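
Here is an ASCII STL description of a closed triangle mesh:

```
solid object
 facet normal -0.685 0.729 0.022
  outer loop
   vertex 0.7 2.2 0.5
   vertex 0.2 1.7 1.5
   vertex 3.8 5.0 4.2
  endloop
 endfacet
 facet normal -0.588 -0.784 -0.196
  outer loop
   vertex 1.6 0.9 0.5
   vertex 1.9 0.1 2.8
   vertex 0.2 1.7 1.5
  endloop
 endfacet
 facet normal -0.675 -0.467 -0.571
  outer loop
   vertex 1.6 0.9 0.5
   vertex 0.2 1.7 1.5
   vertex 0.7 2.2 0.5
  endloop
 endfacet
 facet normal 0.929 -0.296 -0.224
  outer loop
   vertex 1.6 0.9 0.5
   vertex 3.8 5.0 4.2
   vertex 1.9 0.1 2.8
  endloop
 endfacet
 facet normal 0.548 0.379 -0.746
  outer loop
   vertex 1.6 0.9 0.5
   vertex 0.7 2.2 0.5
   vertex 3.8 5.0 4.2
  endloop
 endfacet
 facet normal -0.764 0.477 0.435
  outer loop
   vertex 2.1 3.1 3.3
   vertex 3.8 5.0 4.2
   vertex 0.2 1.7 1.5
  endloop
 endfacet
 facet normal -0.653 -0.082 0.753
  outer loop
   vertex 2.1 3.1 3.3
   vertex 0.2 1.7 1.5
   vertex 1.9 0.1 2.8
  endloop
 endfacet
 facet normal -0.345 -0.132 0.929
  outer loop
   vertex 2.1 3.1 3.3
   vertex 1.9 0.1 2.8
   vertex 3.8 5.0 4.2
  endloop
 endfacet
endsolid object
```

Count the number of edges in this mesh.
12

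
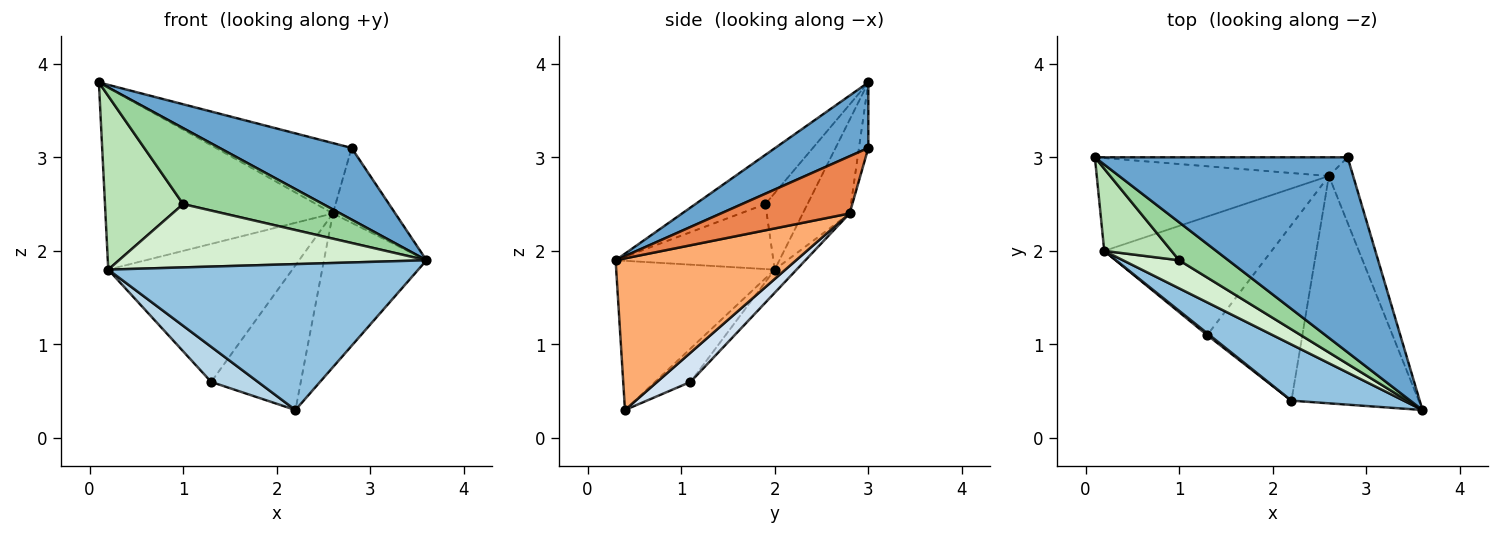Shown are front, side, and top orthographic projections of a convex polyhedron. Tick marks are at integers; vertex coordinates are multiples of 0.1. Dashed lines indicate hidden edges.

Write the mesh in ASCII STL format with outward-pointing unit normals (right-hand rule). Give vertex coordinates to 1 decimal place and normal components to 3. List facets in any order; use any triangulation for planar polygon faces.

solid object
 facet normal 0.236 -0.335 0.912
  outer loop
   vertex 2.8 3.0 3.1
   vertex 0.1 3.0 3.8
   vertex 3.6 0.3 1.9
  endloop
 endfacet
 facet normal -0.431 -0.842 0.324
  outer loop
   vertex 0.2 2.0 1.8
   vertex 2.2 0.4 0.3
   vertex 3.6 0.3 1.9
  endloop
 endfacet
 facet normal -0.605 -0.795 0.042
  outer loop
   vertex 0.2 2.0 1.8
   vertex 1.3 1.1 0.6
   vertex 2.2 0.4 0.3
  endloop
 endfacet
 facet normal 0.231 0.619 -0.751
  outer loop
   vertex 2.6 2.8 2.4
   vertex 2.2 0.4 0.3
   vertex 1.3 1.1 0.6
  endloop
 endfacet
 facet normal 0.841 0.408 -0.357
  outer loop
   vertex 2.6 2.8 2.4
   vertex 2.8 3.0 3.1
   vertex 3.6 0.3 1.9
  endloop
 endfacet
 facet normal 0.702 0.399 -0.590
  outer loop
   vertex 2.6 2.8 2.4
   vertex 3.6 0.3 1.9
   vertex 2.2 0.4 0.3
  endloop
 endfacet
 facet normal -0.090 0.756 -0.649
  outer loop
   vertex 2.6 2.8 2.4
   vertex 1.3 1.1 0.6
   vertex 0.2 2.0 1.8
  endloop
 endfacet
 facet normal -0.067 0.964 -0.257
  outer loop
   vertex 2.6 2.8 2.4
   vertex 0.1 3.0 3.8
   vertex 2.8 3.0 3.1
  endloop
 endfacet
 facet normal -0.180 0.876 -0.447
  outer loop
   vertex 2.6 2.8 2.4
   vertex 0.2 2.0 1.8
   vertex 0.1 3.0 3.8
  endloop
 endfacet
 facet normal -0.408 -0.816 0.408
  outer loop
   vertex 1.0 1.9 2.5
   vertex 3.6 0.3 1.9
   vertex 0.1 3.0 3.8
  endloop
 endfacet
 facet normal -0.438 -0.813 0.384
  outer loop
   vertex 1.0 1.9 2.5
   vertex 0.1 3.0 3.8
   vertex 0.2 2.0 1.8
  endloop
 endfacet
 facet normal -0.425 -0.828 0.367
  outer loop
   vertex 1.0 1.9 2.5
   vertex 0.2 2.0 1.8
   vertex 3.6 0.3 1.9
  endloop
 endfacet
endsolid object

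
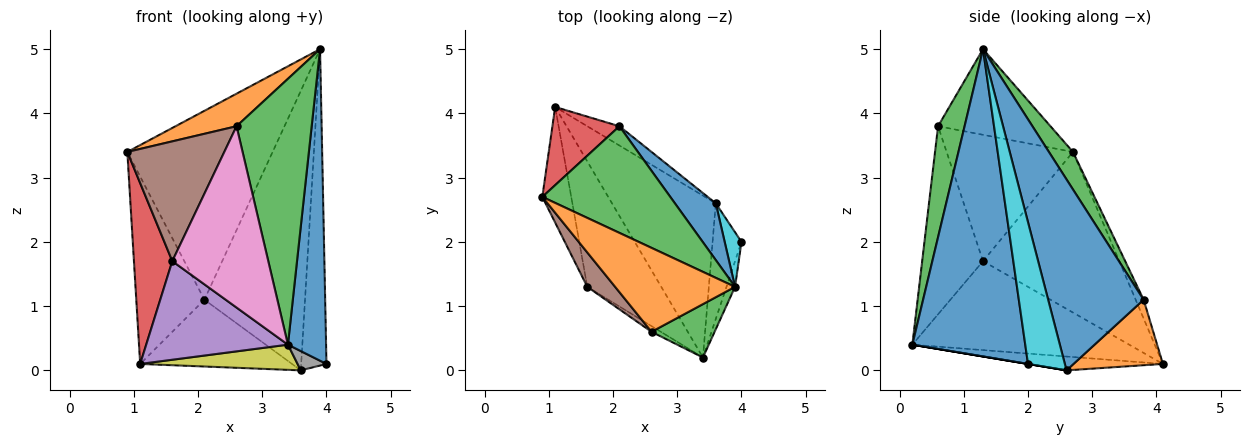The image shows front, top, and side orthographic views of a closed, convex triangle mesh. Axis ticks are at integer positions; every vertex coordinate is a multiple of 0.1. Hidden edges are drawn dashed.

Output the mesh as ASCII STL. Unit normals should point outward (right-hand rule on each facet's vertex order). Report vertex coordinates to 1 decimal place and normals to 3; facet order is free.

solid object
 facet normal 0.947 -0.320 -0.026
  outer loop
   vertex 3.9 1.3 5.0
   vertex 3.4 0.2 0.4
   vertex 4.0 2.0 0.1
  endloop
 endfacet
 facet normal -0.554 -0.301 0.776
  outer loop
   vertex 2.6 0.6 3.8
   vertex 3.9 1.3 5.0
   vertex 0.9 2.7 3.4
  endloop
 endfacet
 facet normal 0.327 -0.926 0.186
  outer loop
   vertex 2.6 0.6 3.8
   vertex 3.4 0.2 0.4
   vertex 3.9 1.3 5.0
  endloop
 endfacet
 facet normal -0.948 -0.267 -0.171
  outer loop
   vertex 1.6 1.3 1.7
   vertex 0.9 2.7 3.4
   vertex 1.1 4.1 0.1
  endloop
 endfacet
 facet normal -0.687 -0.449 -0.571
  outer loop
   vertex 1.6 1.3 1.7
   vertex 1.1 4.1 0.1
   vertex 3.4 0.2 0.4
  endloop
 endfacet
 facet normal -0.781 -0.600 0.172
  outer loop
   vertex 1.6 1.3 1.7
   vertex 2.6 0.6 3.8
   vertex 0.9 2.7 3.4
  endloop
 endfacet
 facet normal -0.535 -0.844 -0.027
  outer loop
   vertex 1.6 1.3 1.7
   vertex 3.4 0.2 0.4
   vertex 2.6 0.6 3.8
  endloop
 endfacet
 facet normal 0.000 -0.164 -0.986
  outer loop
   vertex 3.6 2.6 0.0
   vertex 4.0 2.0 0.1
   vertex 3.4 0.2 0.4
  endloop
 endfacet
 facet normal -0.131 -0.152 -0.980
  outer loop
   vertex 3.6 2.6 0.0
   vertex 3.4 0.2 0.4
   vertex 1.1 4.1 0.1
  endloop
 endfacet
 facet normal 0.821 0.563 0.097
  outer loop
   vertex 3.6 2.6 0.0
   vertex 3.9 1.3 5.0
   vertex 4.0 2.0 0.1
  endloop
 endfacet
 facet normal 0.681 0.718 0.146
  outer loop
   vertex 2.1 3.8 1.1
   vertex 3.9 1.3 5.0
   vertex 3.6 2.6 0.0
  endloop
 endfacet
 facet normal 0.492 0.836 -0.241
  outer loop
   vertex 2.1 3.8 1.1
   vertex 3.6 2.6 0.0
   vertex 1.1 4.1 0.1
  endloop
 endfacet
 facet normal 0.143 0.862 0.487
  outer loop
   vertex 2.1 3.8 1.1
   vertex 0.9 2.7 3.4
   vertex 3.9 1.3 5.0
  endloop
 endfacet
 facet normal -0.107 0.918 0.383
  outer loop
   vertex 2.1 3.8 1.1
   vertex 1.1 4.1 0.1
   vertex 0.9 2.7 3.4
  endloop
 endfacet
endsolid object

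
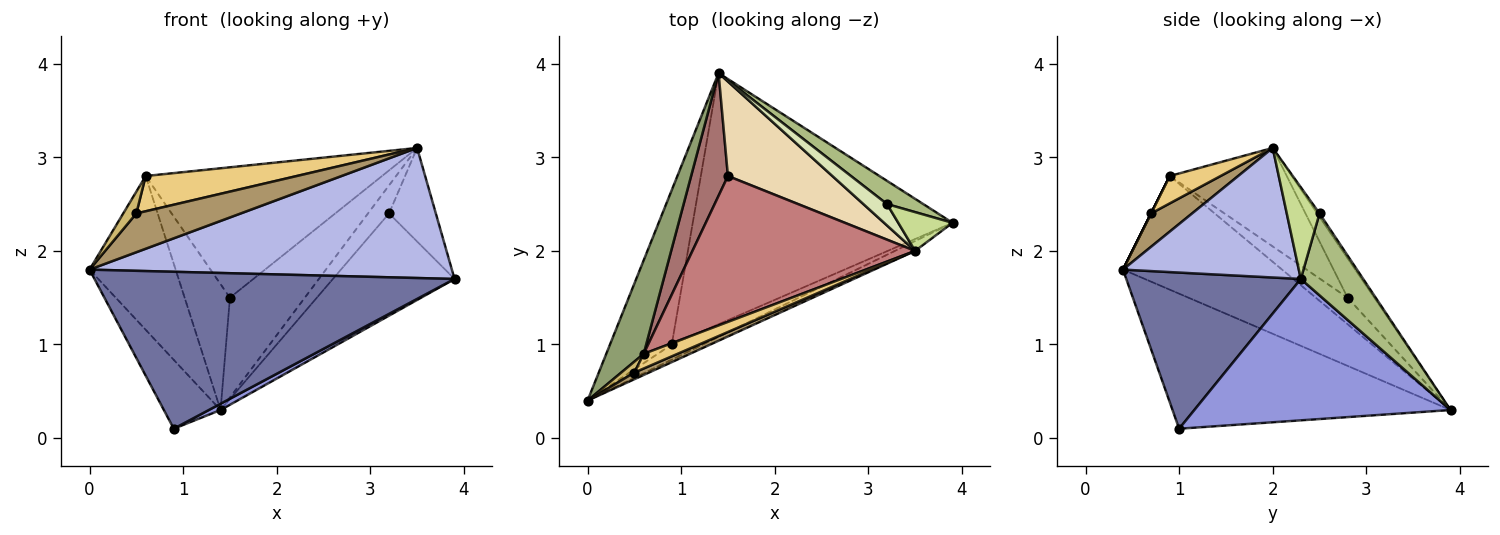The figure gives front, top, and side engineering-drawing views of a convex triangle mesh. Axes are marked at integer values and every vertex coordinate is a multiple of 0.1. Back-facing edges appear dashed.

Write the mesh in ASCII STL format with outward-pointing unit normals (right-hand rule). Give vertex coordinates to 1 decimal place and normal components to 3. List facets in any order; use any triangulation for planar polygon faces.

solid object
 facet normal 0.435 -0.897 -0.086
  outer loop
   vertex 0.9 1.0 0.1
   vertex 3.9 2.3 1.7
   vertex 0.0 0.4 1.8
  endloop
 endfacet
 facet normal -0.894 0.182 -0.409
  outer loop
   vertex 0.9 1.0 0.1
   vertex 0.0 0.4 1.8
   vertex 1.4 3.9 0.3
  endloop
 endfacet
 facet normal 0.478 -0.022 -0.878
  outer loop
   vertex 0.9 1.0 0.1
   vertex 1.4 3.9 0.3
   vertex 3.9 2.3 1.7
  endloop
 endfacet
 facet normal 0.436 -0.898 -0.068
  outer loop
   vertex 3.5 2.0 3.1
   vertex 0.0 0.4 1.8
   vertex 3.9 2.3 1.7
  endloop
 endfacet
 facet normal -0.845 0.457 0.278
  outer loop
   vertex 0.6 0.9 2.8
   vertex 1.4 3.9 0.3
   vertex 0.0 0.4 1.8
  endloop
 endfacet
 facet normal 0.447 0.872 0.198
  outer loop
   vertex 3.2 2.5 2.4
   vertex 3.9 2.3 1.7
   vertex 1.4 3.9 0.3
  endloop
 endfacet
 facet normal 0.543 0.776 0.321
  outer loop
   vertex 3.2 2.5 2.4
   vertex 3.5 2.0 3.1
   vertex 3.9 2.3 1.7
  endloop
 endfacet
 facet normal -0.088 0.792 0.604
  outer loop
   vertex 3.2 2.5 2.4
   vertex 1.4 3.9 0.3
   vertex 3.5 2.0 3.1
  endloop
 endfacet
 facet normal 0.361 -0.919 0.158
  outer loop
   vertex 0.5 0.7 2.4
   vertex 0.0 0.4 1.8
   vertex 3.5 2.0 3.1
  endloop
 endfacet
 facet normal 0.000 -0.894 0.447
  outer loop
   vertex 0.5 0.7 2.4
   vertex 0.6 0.9 2.8
   vertex 0.0 0.4 1.8
  endloop
 endfacet
 facet normal 0.297 -0.882 0.367
  outer loop
   vertex 0.5 0.7 2.4
   vertex 3.5 2.0 3.1
   vertex 0.6 0.9 2.8
  endloop
 endfacet
 facet normal -0.251 0.703 0.665
  outer loop
   vertex 1.5 2.8 1.5
   vertex 3.5 2.0 3.1
   vertex 1.4 3.9 0.3
  endloop
 endfacet
 facet normal -0.449 0.640 0.624
  outer loop
   vertex 1.5 2.8 1.5
   vertex 1.4 3.9 0.3
   vertex 0.6 0.9 2.8
  endloop
 endfacet
 facet normal -0.313 0.633 0.708
  outer loop
   vertex 1.5 2.8 1.5
   vertex 0.6 0.9 2.8
   vertex 3.5 2.0 3.1
  endloop
 endfacet
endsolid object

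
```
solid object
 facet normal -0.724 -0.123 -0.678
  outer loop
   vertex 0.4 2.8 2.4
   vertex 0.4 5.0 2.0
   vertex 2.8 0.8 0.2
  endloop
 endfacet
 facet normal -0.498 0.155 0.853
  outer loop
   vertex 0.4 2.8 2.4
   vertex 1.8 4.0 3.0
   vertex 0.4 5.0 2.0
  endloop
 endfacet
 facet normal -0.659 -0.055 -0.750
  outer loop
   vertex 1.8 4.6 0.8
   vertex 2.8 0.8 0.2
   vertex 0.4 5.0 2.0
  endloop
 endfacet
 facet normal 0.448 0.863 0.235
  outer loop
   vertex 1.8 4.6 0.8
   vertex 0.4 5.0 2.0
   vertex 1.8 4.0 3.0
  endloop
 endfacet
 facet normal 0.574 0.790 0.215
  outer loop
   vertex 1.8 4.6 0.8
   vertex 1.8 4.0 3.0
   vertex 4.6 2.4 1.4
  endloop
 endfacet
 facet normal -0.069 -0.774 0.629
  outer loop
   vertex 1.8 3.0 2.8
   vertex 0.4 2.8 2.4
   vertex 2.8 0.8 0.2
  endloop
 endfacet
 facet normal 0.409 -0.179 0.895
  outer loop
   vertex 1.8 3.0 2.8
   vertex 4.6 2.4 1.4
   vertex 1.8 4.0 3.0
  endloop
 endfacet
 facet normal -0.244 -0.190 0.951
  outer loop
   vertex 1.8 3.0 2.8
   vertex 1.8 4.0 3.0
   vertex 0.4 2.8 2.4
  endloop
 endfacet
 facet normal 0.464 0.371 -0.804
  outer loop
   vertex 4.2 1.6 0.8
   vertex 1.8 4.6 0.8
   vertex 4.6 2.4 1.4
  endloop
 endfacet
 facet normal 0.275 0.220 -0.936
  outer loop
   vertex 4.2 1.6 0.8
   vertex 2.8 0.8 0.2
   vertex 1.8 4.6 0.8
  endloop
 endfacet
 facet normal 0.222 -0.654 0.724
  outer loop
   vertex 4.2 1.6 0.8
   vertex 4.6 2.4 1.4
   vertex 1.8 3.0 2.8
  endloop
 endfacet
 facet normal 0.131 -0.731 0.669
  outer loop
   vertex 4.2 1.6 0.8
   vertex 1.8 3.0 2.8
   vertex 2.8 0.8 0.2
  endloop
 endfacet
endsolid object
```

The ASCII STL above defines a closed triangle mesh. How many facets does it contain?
12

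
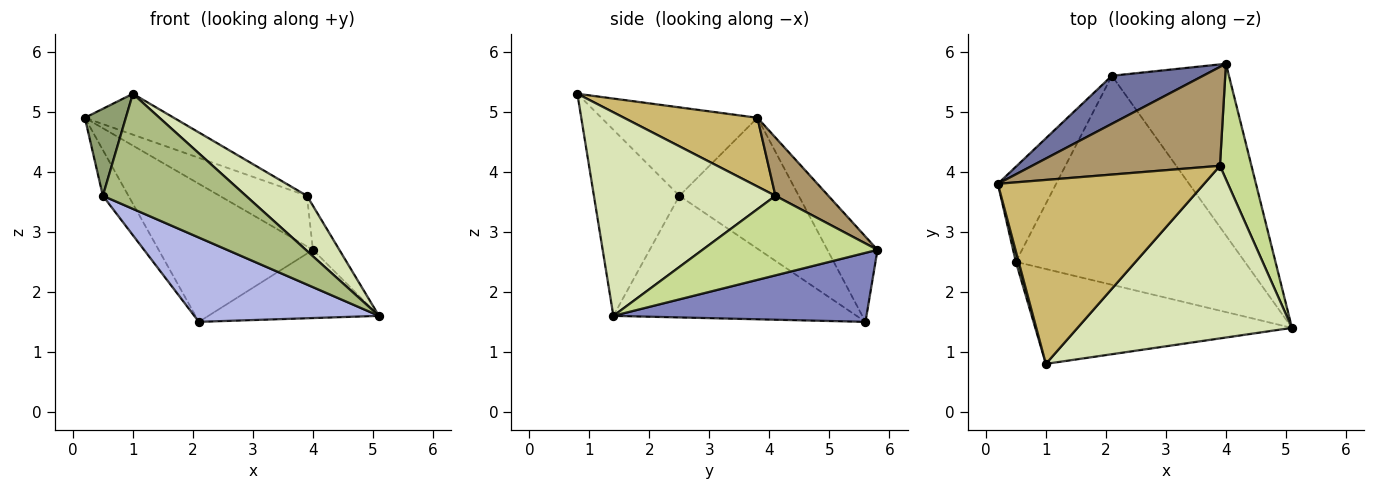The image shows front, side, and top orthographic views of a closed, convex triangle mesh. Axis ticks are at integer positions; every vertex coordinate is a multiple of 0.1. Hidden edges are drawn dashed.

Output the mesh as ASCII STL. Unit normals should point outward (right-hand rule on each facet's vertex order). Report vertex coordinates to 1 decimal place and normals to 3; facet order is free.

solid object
 facet normal -0.293 0.903 0.314
  outer loop
   vertex 2.1 5.6 1.5
   vertex 0.2 3.8 4.9
   vertex 4.0 5.8 2.7
  endloop
 endfacet
 facet normal 0.481 0.324 -0.815
  outer loop
   vertex 2.1 5.6 1.5
   vertex 4.0 5.8 2.7
   vertex 5.1 1.4 1.6
  endloop
 endfacet
 facet normal -0.896 0.192 -0.399
  outer loop
   vertex 0.5 2.5 3.6
   vertex 0.2 3.8 4.9
   vertex 2.1 5.6 1.5
  endloop
 endfacet
 facet normal -0.442 -0.335 -0.832
  outer loop
   vertex 0.5 2.5 3.6
   vertex 2.1 5.6 1.5
   vertex 5.1 1.4 1.6
  endloop
 endfacet
 facet normal -0.967 -0.254 0.031
  outer loop
   vertex 1.0 0.8 5.3
   vertex 0.2 3.8 4.9
   vertex 0.5 2.5 3.6
  endloop
 endfacet
 facet normal -0.419 -0.701 -0.578
  outer loop
   vertex 1.0 0.8 5.3
   vertex 0.5 2.5 3.6
   vertex 5.1 1.4 1.6
  endloop
 endfacet
 facet normal 0.921 0.139 0.365
  outer loop
   vertex 3.9 4.1 3.6
   vertex 5.1 1.4 1.6
   vertex 4.0 5.8 2.7
  endloop
 endfacet
 facet normal 0.671 -0.225 0.707
  outer loop
   vertex 3.9 4.1 3.6
   vertex 1.0 0.8 5.3
   vertex 5.1 1.4 1.6
  endloop
 endfacet
 facet normal 0.266 0.439 0.858
  outer loop
   vertex 3.9 4.1 3.6
   vertex 4.0 5.8 2.7
   vertex 0.2 3.8 4.9
  endloop
 endfacet
 facet normal 0.309 0.206 0.928
  outer loop
   vertex 3.9 4.1 3.6
   vertex 0.2 3.8 4.9
   vertex 1.0 0.8 5.3
  endloop
 endfacet
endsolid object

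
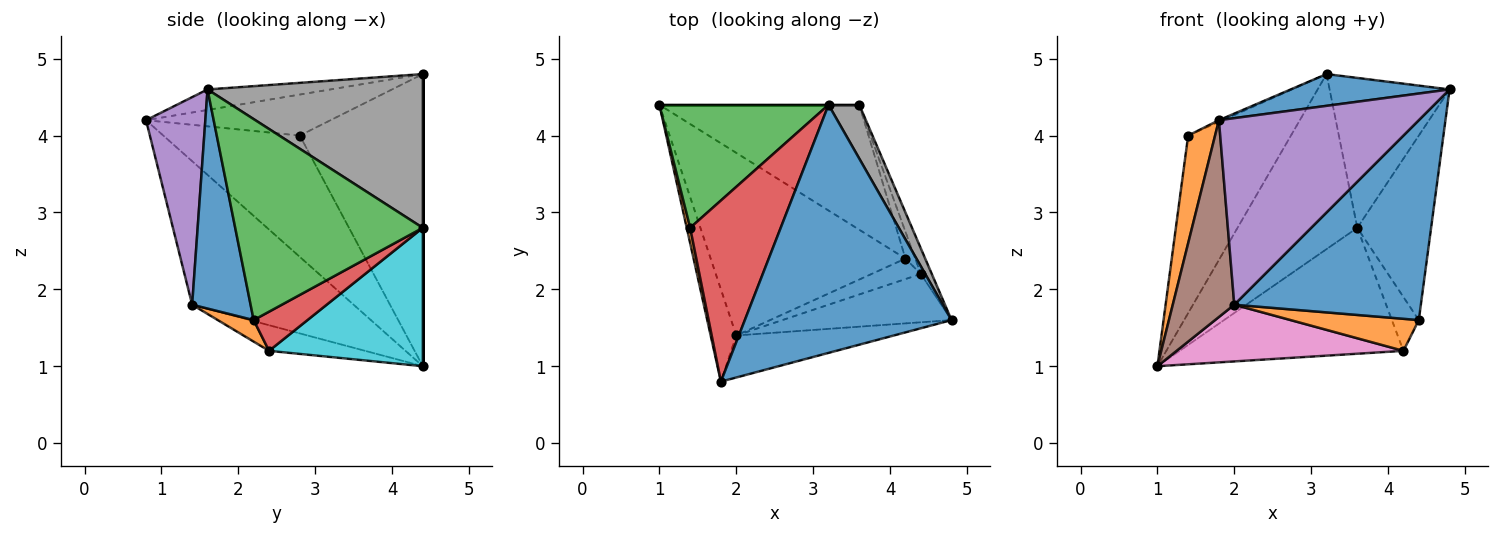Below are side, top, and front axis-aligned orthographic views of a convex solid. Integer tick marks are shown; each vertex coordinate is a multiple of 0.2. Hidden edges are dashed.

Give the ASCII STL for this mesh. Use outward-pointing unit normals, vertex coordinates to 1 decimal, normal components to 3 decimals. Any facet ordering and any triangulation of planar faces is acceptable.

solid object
 facet normal -0.098 -0.126 0.987
  outer loop
   vertex 3.2 4.4 4.8
   vertex 1.8 0.8 4.2
   vertex 4.8 1.6 4.6
  endloop
 endfacet
 facet normal -0.981 -0.193 0.028
  outer loop
   vertex 1.4 2.8 4.0
   vertex 1.0 4.4 1.0
   vertex 1.8 0.8 4.2
  endloop
 endfacet
 facet normal -0.701 0.586 0.406
  outer loop
   vertex 1.4 2.8 4.0
   vertex 3.2 4.4 4.8
   vertex 1.0 4.4 1.0
  endloop
 endfacet
 facet normal -0.412 0.009 0.911
  outer loop
   vertex 1.4 2.8 4.0
   vertex 1.8 0.8 4.2
   vertex 3.2 4.4 4.8
  endloop
 endfacet
 facet normal 0.278 -0.937 -0.211
  outer loop
   vertex 2.0 1.4 1.8
   vertex 4.8 1.6 4.6
   vertex 1.8 0.8 4.2
  endloop
 endfacet
 facet normal -0.922 -0.351 -0.165
  outer loop
   vertex 2.0 1.4 1.8
   vertex 1.8 0.8 4.2
   vertex 1.0 4.4 1.0
  endloop
 endfacet
 facet normal -0.125 -0.294 -0.948
  outer loop
   vertex 2.0 1.4 1.8
   vertex 1.0 4.4 1.0
   vertex 4.2 2.4 1.2
  endloop
 endfacet
 facet normal 0.861 0.479 0.172
  outer loop
   vertex 3.6 4.4 2.8
   vertex 3.2 4.4 4.8
   vertex 4.8 1.6 4.6
  endloop
 endfacet
 facet normal 0.000 1.000 0.000
  outer loop
   vertex 3.6 4.4 2.8
   vertex 1.0 4.4 1.0
   vertex 3.2 4.4 4.8
  endloop
 endfacet
 facet normal 0.438 0.638 -0.633
  outer loop
   vertex 3.6 4.4 2.8
   vertex 4.2 2.4 1.2
   vertex 1.0 4.4 1.0
  endloop
 endfacet
 facet normal 0.291 -0.930 -0.225
  outer loop
   vertex 4.4 2.2 1.6
   vertex 4.8 1.6 4.6
   vertex 2.0 1.4 1.8
  endloop
 endfacet
 facet normal 0.230 -0.820 -0.525
  outer loop
   vertex 4.4 2.2 1.6
   vertex 2.0 1.4 1.8
   vertex 4.2 2.4 1.2
  endloop
 endfacet
 facet normal 0.929 0.366 -0.051
  outer loop
   vertex 4.4 2.2 1.6
   vertex 3.6 4.4 2.8
   vertex 4.8 1.6 4.6
  endloop
 endfacet
 facet normal 0.873 0.436 -0.218
  outer loop
   vertex 4.4 2.2 1.6
   vertex 4.2 2.4 1.2
   vertex 3.6 4.4 2.8
  endloop
 endfacet
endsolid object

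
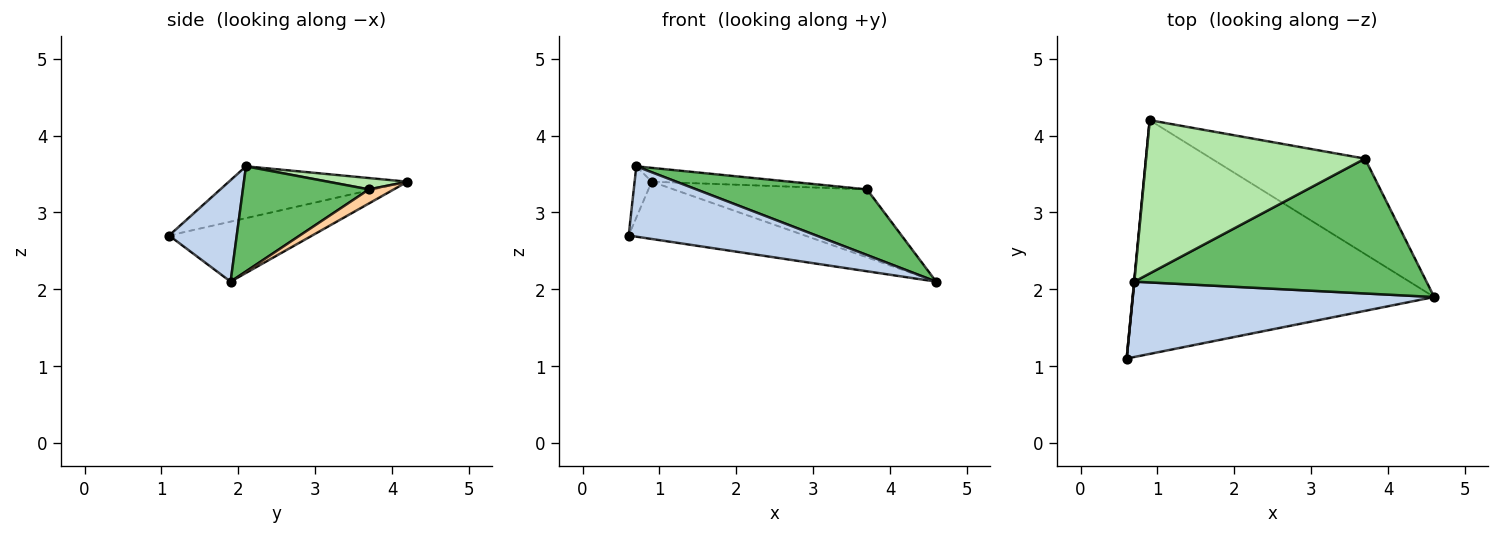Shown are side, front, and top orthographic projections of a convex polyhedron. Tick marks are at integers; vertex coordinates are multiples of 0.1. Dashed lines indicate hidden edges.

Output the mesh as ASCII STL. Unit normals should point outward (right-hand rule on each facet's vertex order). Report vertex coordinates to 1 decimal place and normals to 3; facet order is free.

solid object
 facet normal -0.190 0.234 -0.954
  outer loop
   vertex 0.9 4.2 3.4
   vertex 4.6 1.9 2.1
   vertex 0.6 1.1 2.7
  endloop
 endfacet
 facet normal 0.239 -0.663 0.710
  outer loop
   vertex 0.7 2.1 3.6
   vertex 0.6 1.1 2.7
   vertex 4.6 1.9 2.1
  endloop
 endfacet
 facet normal -0.995 0.095 0.005
  outer loop
   vertex 0.7 2.1 3.6
   vertex 0.9 4.2 3.4
   vertex 0.6 1.1 2.7
  endloop
 endfacet
 facet normal 0.074 0.579 -0.812
  outer loop
   vertex 3.7 3.7 3.3
   vertex 4.6 1.9 2.1
   vertex 0.9 4.2 3.4
  endloop
 endfacet
 facet normal 0.308 -0.416 0.855
  outer loop
   vertex 3.7 3.7 3.3
   vertex 0.7 2.1 3.6
   vertex 4.6 1.9 2.1
  endloop
 endfacet
 facet normal 0.052 0.090 0.995
  outer loop
   vertex 3.7 3.7 3.3
   vertex 0.9 4.2 3.4
   vertex 0.7 2.1 3.6
  endloop
 endfacet
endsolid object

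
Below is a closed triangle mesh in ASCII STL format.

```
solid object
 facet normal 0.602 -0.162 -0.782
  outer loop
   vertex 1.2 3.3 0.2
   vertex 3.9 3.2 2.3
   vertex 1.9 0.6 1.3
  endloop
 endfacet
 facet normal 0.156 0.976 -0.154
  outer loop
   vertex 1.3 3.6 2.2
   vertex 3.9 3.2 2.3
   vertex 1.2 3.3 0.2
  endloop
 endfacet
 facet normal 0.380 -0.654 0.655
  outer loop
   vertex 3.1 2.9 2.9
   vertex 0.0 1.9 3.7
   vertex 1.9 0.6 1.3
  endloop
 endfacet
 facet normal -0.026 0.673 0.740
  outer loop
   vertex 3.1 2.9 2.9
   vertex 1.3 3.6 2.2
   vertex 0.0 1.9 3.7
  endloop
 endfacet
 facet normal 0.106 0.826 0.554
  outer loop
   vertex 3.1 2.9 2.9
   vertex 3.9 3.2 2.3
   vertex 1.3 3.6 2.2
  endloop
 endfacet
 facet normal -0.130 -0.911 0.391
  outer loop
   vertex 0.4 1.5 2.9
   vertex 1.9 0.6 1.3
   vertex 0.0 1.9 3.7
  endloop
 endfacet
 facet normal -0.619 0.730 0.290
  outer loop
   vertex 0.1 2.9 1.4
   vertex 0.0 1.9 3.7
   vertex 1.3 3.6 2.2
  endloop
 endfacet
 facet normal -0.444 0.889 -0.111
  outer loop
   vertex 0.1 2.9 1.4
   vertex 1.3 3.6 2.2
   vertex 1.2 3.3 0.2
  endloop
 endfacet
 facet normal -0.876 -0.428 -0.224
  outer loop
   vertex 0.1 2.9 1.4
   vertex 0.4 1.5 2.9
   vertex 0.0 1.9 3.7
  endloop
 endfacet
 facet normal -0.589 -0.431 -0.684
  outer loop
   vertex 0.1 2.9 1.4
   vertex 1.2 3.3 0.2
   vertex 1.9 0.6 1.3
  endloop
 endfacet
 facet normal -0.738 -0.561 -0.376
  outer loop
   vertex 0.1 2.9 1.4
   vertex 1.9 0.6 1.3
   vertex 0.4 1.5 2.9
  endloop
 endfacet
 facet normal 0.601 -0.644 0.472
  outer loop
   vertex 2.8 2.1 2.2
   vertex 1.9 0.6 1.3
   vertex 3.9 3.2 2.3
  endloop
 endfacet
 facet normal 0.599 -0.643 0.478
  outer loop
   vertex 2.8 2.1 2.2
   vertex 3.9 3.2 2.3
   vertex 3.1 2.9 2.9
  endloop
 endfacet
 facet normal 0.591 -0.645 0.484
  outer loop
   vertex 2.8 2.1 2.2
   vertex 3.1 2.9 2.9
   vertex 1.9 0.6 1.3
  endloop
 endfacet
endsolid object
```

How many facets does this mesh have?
14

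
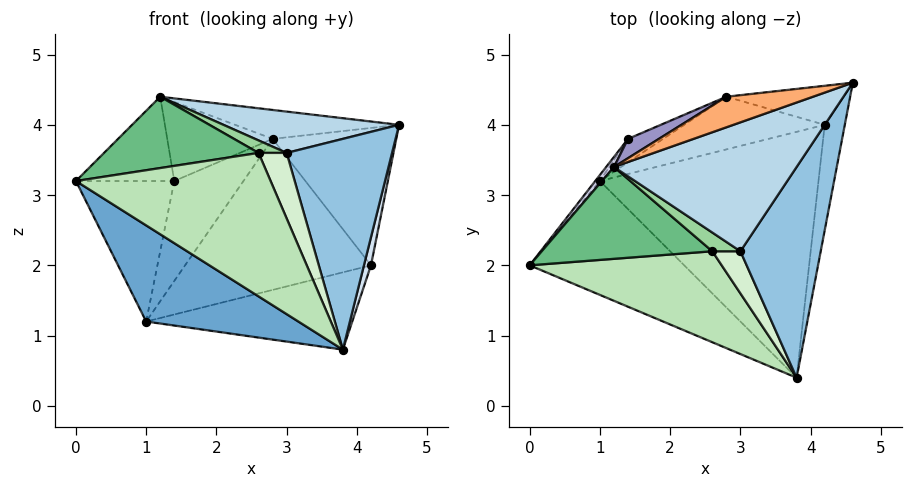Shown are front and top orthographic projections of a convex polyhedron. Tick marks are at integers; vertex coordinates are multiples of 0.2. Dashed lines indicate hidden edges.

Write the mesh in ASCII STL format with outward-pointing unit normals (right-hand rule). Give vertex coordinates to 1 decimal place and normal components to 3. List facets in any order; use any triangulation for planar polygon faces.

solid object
 facet normal -0.602 -0.515 -0.610
  outer loop
   vertex 1.0 3.2 1.2
   vertex 3.8 0.4 0.8
   vertex 0.0 2.0 3.2
  endloop
 endfacet
 facet normal 0.662 -0.530 0.530
  outer loop
   vertex 3.0 2.2 3.6
   vertex 3.8 0.4 0.8
   vertex 4.6 4.6 4.0
  endloop
 endfacet
 facet normal 0.215 -0.298 0.930
  outer loop
   vertex 3.0 2.2 3.6
   vertex 4.6 4.6 4.0
   vertex 1.2 3.4 4.4
  endloop
 endfacet
 facet normal 0.982 -0.048 -0.182
  outer loop
   vertex 4.2 4.0 2.0
   vertex 4.6 4.6 4.0
   vertex 3.8 0.4 0.8
  endloop
 endfacet
 facet normal 0.161 0.296 -0.941
  outer loop
   vertex 4.2 4.0 2.0
   vertex 3.8 0.4 0.8
   vertex 1.0 3.2 1.2
  endloop
 endfacet
 facet normal -0.155 0.679 0.718
  outer loop
   vertex 2.8 4.4 3.8
   vertex 1.2 3.4 4.4
   vertex 4.6 4.6 4.0
  endloop
 endfacet
 facet normal -0.076 0.959 -0.272
  outer loop
   vertex 2.8 4.4 3.8
   vertex 4.6 4.6 4.0
   vertex 4.2 4.0 2.0
  endloop
 endfacet
 facet normal -0.152 0.933 -0.326
  outer loop
   vertex 2.8 4.4 3.8
   vertex 4.2 4.0 2.0
   vertex 1.0 3.2 1.2
  endloop
 endfacet
 facet normal -0.074 -0.612 0.788
  outer loop
   vertex 2.6 2.2 3.6
   vertex 1.2 3.4 4.4
   vertex 0.0 2.0 3.2
  endloop
 endfacet
 facet normal 0.000 -0.555 0.832
  outer loop
   vertex 2.6 2.2 3.6
   vertex 3.0 2.2 3.6
   vertex 1.2 3.4 4.4
  endloop
 endfacet
 facet normal -0.017 -0.844 0.535
  outer loop
   vertex 2.6 2.2 3.6
   vertex 0.0 2.0 3.2
   vertex 3.8 0.4 0.8
  endloop
 endfacet
 facet normal 0.000 -0.841 0.541
  outer loop
   vertex 2.6 2.2 3.6
   vertex 3.8 0.4 0.8
   vertex 3.0 2.2 3.6
  endloop
 endfacet
 facet normal -0.460 0.863 0.211
  outer loop
   vertex 1.4 3.8 3.2
   vertex 1.2 3.4 4.4
   vertex 2.8 4.4 3.8
  endloop
 endfacet
 facet normal -0.304 0.927 -0.217
  outer loop
   vertex 1.4 3.8 3.2
   vertex 2.8 4.4 3.8
   vertex 1.0 3.2 1.2
  endloop
 endfacet
 facet normal -0.787 0.612 0.073
  outer loop
   vertex 1.4 3.8 3.2
   vertex 0.0 2.0 3.2
   vertex 1.2 3.4 4.4
  endloop
 endfacet
 facet normal -0.789 0.614 -0.026
  outer loop
   vertex 1.4 3.8 3.2
   vertex 1.0 3.2 1.2
   vertex 0.0 2.0 3.2
  endloop
 endfacet
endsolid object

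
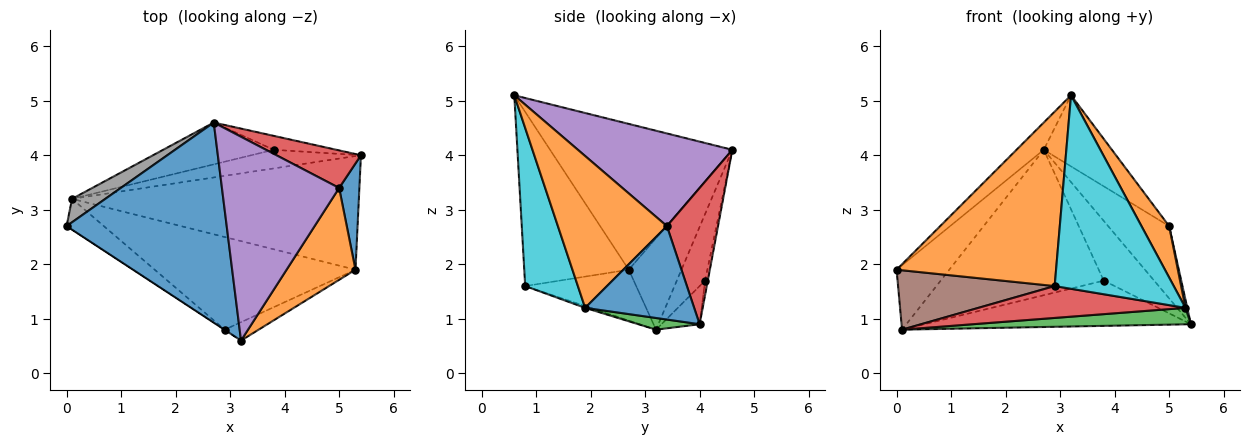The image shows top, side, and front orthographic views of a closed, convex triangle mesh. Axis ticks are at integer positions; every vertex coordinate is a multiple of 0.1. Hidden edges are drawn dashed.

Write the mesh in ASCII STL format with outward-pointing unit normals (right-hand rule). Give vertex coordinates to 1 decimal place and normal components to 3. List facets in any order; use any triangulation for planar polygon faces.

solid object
 facet normal -0.670 0.100 0.736
  outer loop
   vertex 2.7 4.6 4.1
   vertex 0.0 2.7 1.9
   vertex 3.2 0.6 5.1
  endloop
 endfacet
 facet normal -0.548 -0.836 -0.001
  outer loop
   vertex 2.9 0.8 1.6
   vertex 3.2 0.6 5.1
   vertex 0.0 2.7 1.9
  endloop
 endfacet
 facet normal -0.053 0.973 -0.227
  outer loop
   vertex 3.8 4.1 1.7
   vertex 2.7 4.6 4.1
   vertex 5.4 4.0 0.9
  endloop
 endfacet
 facet normal 0.597 0.712 0.370
  outer loop
   vertex 5.0 3.4 2.7
   vertex 5.4 4.0 0.9
   vertex 2.7 4.6 4.1
  endloop
 endfacet
 facet normal 0.598 0.264 0.757
  outer loop
   vertex 5.0 3.4 2.7
   vertex 2.7 4.6 4.1
   vertex 3.2 0.6 5.1
  endloop
 endfacet
 facet normal -0.533 -0.751 -0.390
  outer loop
   vertex 0.1 3.2 0.8
   vertex 2.9 0.8 1.6
   vertex 0.0 2.7 1.9
  endloop
 endfacet
 facet normal -0.131 0.917 -0.377
  outer loop
   vertex 0.1 3.2 0.8
   vertex 3.8 4.1 1.7
   vertex 5.4 4.0 0.9
  endloop
 endfacet
 facet normal -0.685 0.685 0.249
  outer loop
   vertex 0.1 3.2 0.8
   vertex 0.0 2.7 1.9
   vertex 2.7 4.6 4.1
  endloop
 endfacet
 facet normal -0.164 0.948 -0.273
  outer loop
   vertex 0.1 3.2 0.8
   vertex 2.7 4.6 4.1
   vertex 3.8 4.1 1.7
  endloop
 endfacet
 facet normal 0.403 -0.911 -0.087
  outer loop
   vertex 5.3 1.9 1.2
   vertex 3.2 0.6 5.1
   vertex 2.9 0.8 1.6
  endloop
 endfacet
 facet normal 0.977 -0.016 0.212
  outer loop
   vertex 5.3 1.9 1.2
   vertex 5.4 4.0 0.9
   vertex 5.0 3.4 2.7
  endloop
 endfacet
 facet normal 0.887 -0.225 0.403
  outer loop
   vertex 5.3 1.9 1.2
   vertex 5.0 3.4 2.7
   vertex 3.2 0.6 5.1
  endloop
 endfacet
 facet normal 0.040 -0.143 -0.989
  outer loop
   vertex 5.3 1.9 1.2
   vertex 0.1 3.2 0.8
   vertex 5.4 4.0 0.9
  endloop
 endfacet
 facet normal -0.009 -0.325 -0.946
  outer loop
   vertex 5.3 1.9 1.2
   vertex 2.9 0.8 1.6
   vertex 0.1 3.2 0.8
  endloop
 endfacet
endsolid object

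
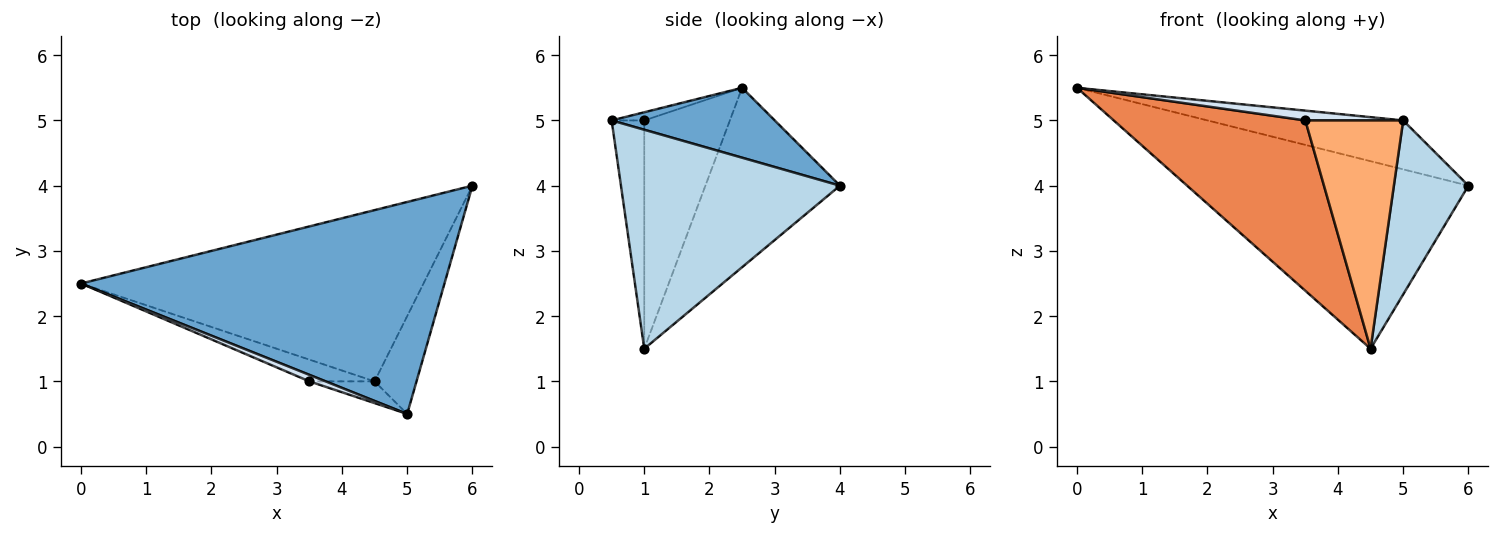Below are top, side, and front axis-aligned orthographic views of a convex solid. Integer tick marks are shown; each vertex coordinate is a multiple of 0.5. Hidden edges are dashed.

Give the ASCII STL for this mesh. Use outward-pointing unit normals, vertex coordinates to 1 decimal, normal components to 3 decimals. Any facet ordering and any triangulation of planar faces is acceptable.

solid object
 facet normal 0.184 0.221 0.958
  outer loop
   vertex 5.0 0.5 5.0
   vertex 6.0 4.0 4.0
   vertex 0.0 2.5 5.5
  endloop
 endfacet
 facet normal -0.333 0.696 -0.636
  outer loop
   vertex 4.5 1.0 1.5
   vertex 0.0 2.5 5.5
   vertex 6.0 4.0 4.0
  endloop
 endfacet
 facet normal 0.931 -0.317 -0.178
  outer loop
   vertex 4.5 1.0 1.5
   vertex 6.0 4.0 4.0
   vertex 5.0 0.5 5.0
  endloop
 endfacet
 facet normal -0.267 -0.802 0.535
  outer loop
   vertex 3.5 1.0 5.0
   vertex 5.0 0.5 5.0
   vertex 0.0 2.5 5.5
  endloop
 endfacet
 facet normal -0.405 -0.907 -0.116
  outer loop
   vertex 3.5 1.0 5.0
   vertex 0.0 2.5 5.5
   vertex 4.5 1.0 1.5
  endloop
 endfacet
 facet normal -0.315 -0.945 -0.090
  outer loop
   vertex 3.5 1.0 5.0
   vertex 4.5 1.0 1.5
   vertex 5.0 0.5 5.0
  endloop
 endfacet
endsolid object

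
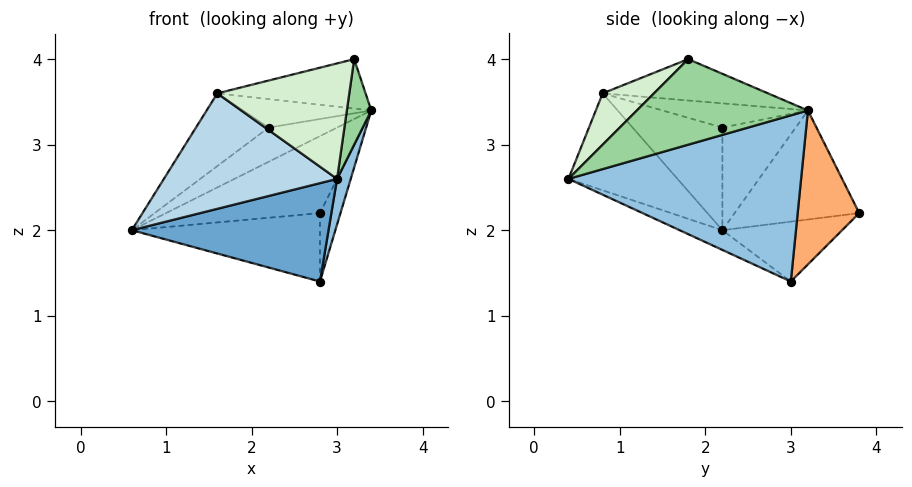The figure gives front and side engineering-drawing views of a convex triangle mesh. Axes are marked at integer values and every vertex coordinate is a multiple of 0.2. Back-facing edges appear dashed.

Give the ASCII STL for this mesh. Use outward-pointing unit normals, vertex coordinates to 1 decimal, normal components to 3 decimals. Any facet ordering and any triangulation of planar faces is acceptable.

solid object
 facet normal -0.092 -0.423 -0.901
  outer loop
   vertex 2.8 3.0 1.4
   vertex 3.0 0.4 2.6
   vertex 0.6 2.2 2.0
  endloop
 endfacet
 facet normal 0.958 -0.056 -0.282
  outer loop
   vertex 2.8 3.0 1.4
   vertex 3.4 3.2 3.4
   vertex 3.0 0.4 2.6
  endloop
 endfacet
 facet normal -0.493 -0.784 -0.377
  outer loop
   vertex 1.6 0.8 3.6
   vertex 0.6 2.2 2.0
   vertex 3.0 0.4 2.6
  endloop
 endfacet
 facet normal -0.515 0.636 0.575
  outer loop
   vertex 2.8 3.8 2.2
   vertex 0.6 2.2 2.0
   vertex 3.4 3.2 3.4
  endloop
 endfacet
 facet normal -0.410 0.645 -0.645
  outer loop
   vertex 2.8 3.8 2.2
   vertex 2.8 3.0 1.4
   vertex 0.6 2.2 2.0
  endloop
 endfacet
 facet normal 0.905 0.302 -0.302
  outer loop
   vertex 2.8 3.8 2.2
   vertex 3.4 3.2 3.4
   vertex 2.8 3.0 1.4
  endloop
 endfacet
 facet normal -0.524 0.489 0.698
  outer loop
   vertex 2.2 2.2 3.2
   vertex 3.4 3.2 3.4
   vertex 0.6 2.2 2.0
  endloop
 endfacet
 facet normal -0.540 0.437 0.720
  outer loop
   vertex 2.2 2.2 3.2
   vertex 0.6 2.2 2.0
   vertex 1.6 0.8 3.6
  endloop
 endfacet
 facet normal -0.482 0.425 0.766
  outer loop
   vertex 2.2 2.2 3.2
   vertex 1.6 0.8 3.6
   vertex 3.4 3.2 3.4
  endloop
 endfacet
 facet normal 0.990 -0.141 0.000
  outer loop
   vertex 3.2 1.8 4.0
   vertex 3.0 0.4 2.6
   vertex 3.4 3.2 3.4
  endloop
 endfacet
 facet normal -0.452 0.405 0.795
  outer loop
   vertex 3.2 1.8 4.0
   vertex 3.4 3.2 3.4
   vertex 1.6 0.8 3.6
  endloop
 endfacet
 facet normal 0.272 -0.700 0.661
  outer loop
   vertex 3.2 1.8 4.0
   vertex 1.6 0.8 3.6
   vertex 3.0 0.4 2.6
  endloop
 endfacet
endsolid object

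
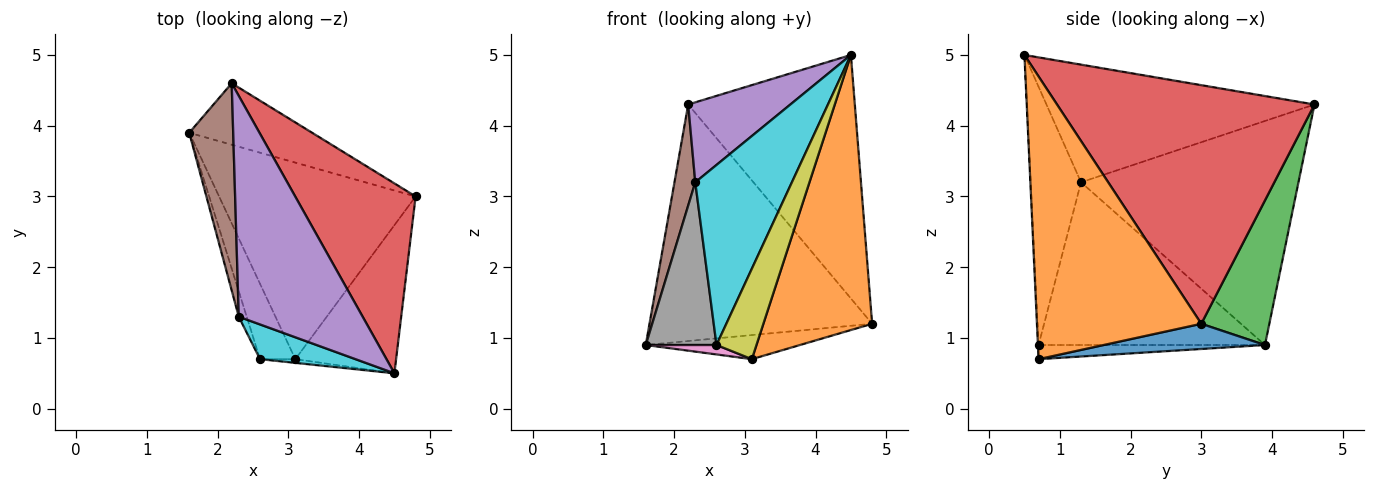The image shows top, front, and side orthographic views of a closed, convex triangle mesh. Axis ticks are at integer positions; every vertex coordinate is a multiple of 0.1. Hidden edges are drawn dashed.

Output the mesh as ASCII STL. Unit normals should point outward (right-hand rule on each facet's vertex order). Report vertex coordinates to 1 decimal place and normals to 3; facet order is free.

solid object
 facet normal 0.126 0.121 -0.985
  outer loop
   vertex 3.1 0.7 0.7
   vertex 1.6 3.9 0.9
   vertex 4.8 3.0 1.2
  endloop
 endfacet
 facet normal 0.799 -0.529 -0.285
  outer loop
   vertex 4.5 0.5 5.0
   vertex 3.1 0.7 0.7
   vertex 4.8 3.0 1.2
  endloop
 endfacet
 facet normal 0.284 0.928 -0.241
  outer loop
   vertex 2.2 4.6 4.3
   vertex 4.8 3.0 1.2
   vertex 1.6 3.9 0.9
  endloop
 endfacet
 facet normal 0.773 0.500 0.390
  outer loop
   vertex 2.2 4.6 4.3
   vertex 4.5 0.5 5.0
   vertex 4.8 3.0 1.2
  endloop
 endfacet
 facet normal -0.666 -0.254 0.701
  outer loop
   vertex 2.3 1.3 3.2
   vertex 4.5 0.5 5.0
   vertex 2.2 4.6 4.3
  endloop
 endfacet
 facet normal -0.977 -0.093 0.192
  outer loop
   vertex 2.3 1.3 3.2
   vertex 2.2 4.6 4.3
   vertex 1.6 3.9 0.9
  endloop
 endfacet
 facet normal -0.369 -0.115 -0.922
  outer loop
   vertex 2.6 0.7 0.9
   vertex 1.6 3.9 0.9
   vertex 3.1 0.7 0.7
  endloop
 endfacet
 facet normal -0.953 -0.298 -0.047
  outer loop
   vertex 2.6 0.7 0.9
   vertex 2.3 1.3 3.2
   vertex 1.6 3.9 0.9
  endloop
 endfacet
 facet normal -0.016 -0.999 -0.041
  outer loop
   vertex 2.6 0.7 0.9
   vertex 3.1 0.7 0.7
   vertex 4.5 0.5 5.0
  endloop
 endfacet
 facet normal -0.456 -0.874 0.169
  outer loop
   vertex 2.6 0.7 0.9
   vertex 4.5 0.5 5.0
   vertex 2.3 1.3 3.2
  endloop
 endfacet
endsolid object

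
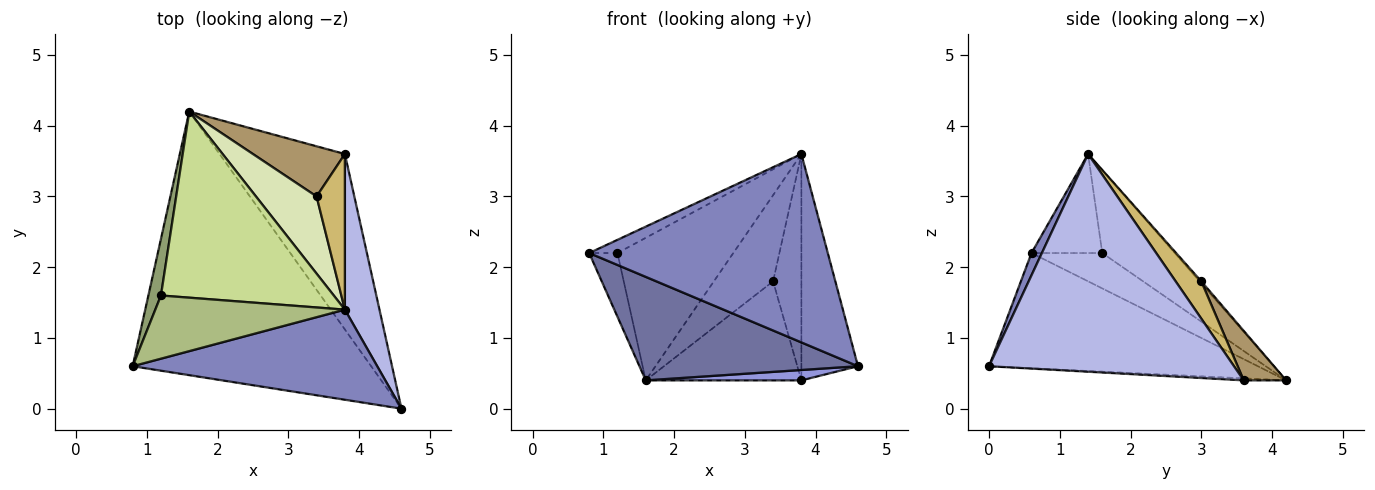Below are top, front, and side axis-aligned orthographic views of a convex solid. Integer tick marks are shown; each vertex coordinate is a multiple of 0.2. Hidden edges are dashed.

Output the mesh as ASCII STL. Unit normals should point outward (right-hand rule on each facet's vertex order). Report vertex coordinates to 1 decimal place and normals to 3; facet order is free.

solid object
 facet normal -0.410 -0.333 -0.849
  outer loop
   vertex 1.6 4.2 0.4
   vertex 4.6 0.0 0.6
   vertex 0.8 0.6 2.2
  endloop
 endfacet
 facet normal 0.039 -0.901 0.431
  outer loop
   vertex 3.8 1.4 3.6
   vertex 0.8 0.6 2.2
   vertex 4.6 0.0 0.6
  endloop
 endfacet
 facet normal -0.016 -0.059 -0.998
  outer loop
   vertex 3.8 3.6 0.4
   vertex 4.6 0.0 0.6
   vertex 1.6 4.2 0.4
  endloop
 endfacet
 facet normal 0.963 0.222 0.153
  outer loop
   vertex 3.8 3.6 0.4
   vertex 3.8 1.4 3.6
   vertex 4.6 0.0 0.6
  endloop
 endfacet
 facet normal -0.882 0.353 0.313
  outer loop
   vertex 1.2 1.6 2.2
   vertex 1.6 4.2 0.4
   vertex 0.8 0.6 2.2
  endloop
 endfacet
 facet normal -0.455 0.182 0.872
  outer loop
   vertex 1.2 1.6 2.2
   vertex 0.8 0.6 2.2
   vertex 3.8 1.4 3.6
  endloop
 endfacet
 facet normal -0.356 0.568 0.742
  outer loop
   vertex 1.2 1.6 2.2
   vertex 3.8 1.4 3.6
   vertex 1.6 4.2 0.4
  endloop
 endfacet
 facet normal -0.022 0.745 0.667
  outer loop
   vertex 3.4 3.0 1.8
   vertex 1.6 4.2 0.4
   vertex 3.8 1.4 3.6
  endloop
 endfacet
 facet normal 0.236 0.867 0.439
  outer loop
   vertex 3.4 3.0 1.8
   vertex 3.8 3.6 0.4
   vertex 1.6 4.2 0.4
  endloop
 endfacet
 facet normal 0.598 0.660 0.454
  outer loop
   vertex 3.4 3.0 1.8
   vertex 3.8 1.4 3.6
   vertex 3.8 3.6 0.4
  endloop
 endfacet
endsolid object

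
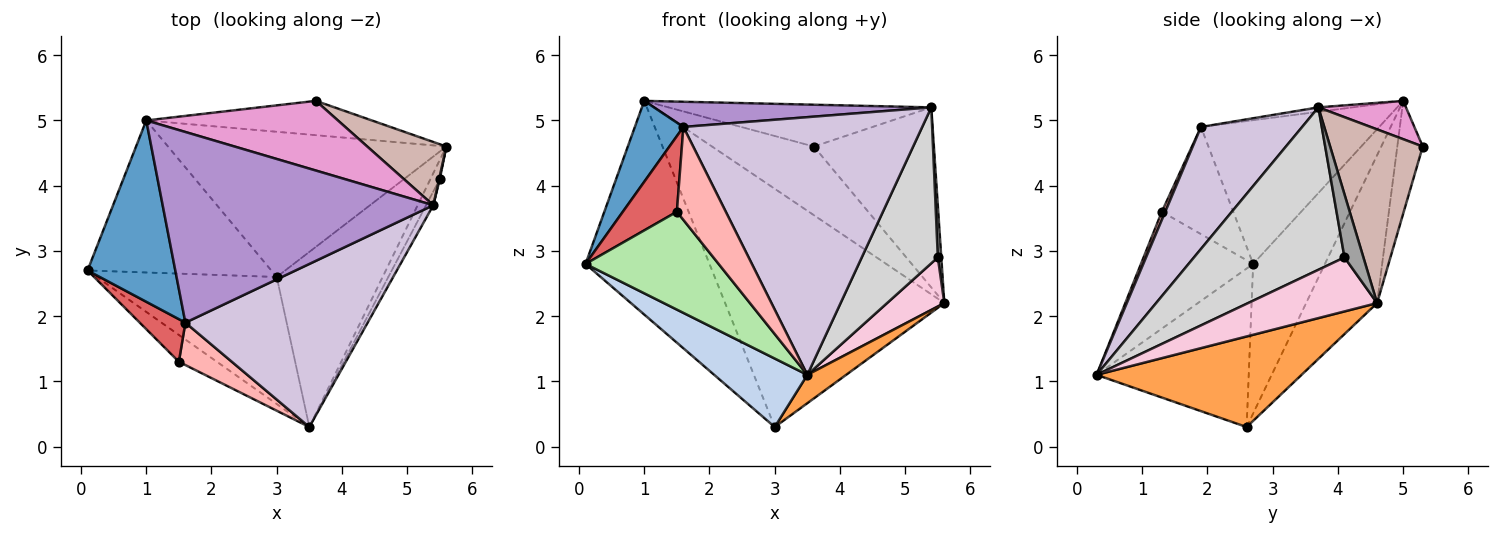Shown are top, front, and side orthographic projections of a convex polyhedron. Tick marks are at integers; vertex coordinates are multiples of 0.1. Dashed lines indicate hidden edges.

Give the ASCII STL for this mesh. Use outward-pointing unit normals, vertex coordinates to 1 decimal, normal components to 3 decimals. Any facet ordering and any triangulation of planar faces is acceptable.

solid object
 facet normal -0.831 -0.226 0.508
  outer loop
   vertex 1.6 1.9 4.9
   vertex 1.0 5.0 5.3
   vertex 0.1 2.7 2.8
  endloop
 endfacet
 facet normal -0.613 -0.375 -0.696
  outer loop
   vertex 3.0 2.6 0.3
   vertex 3.5 0.3 1.1
   vertex 0.1 2.7 2.8
  endloop
 endfacet
 facet normal 0.645 -0.122 -0.754
  outer loop
   vertex 3.0 2.6 0.3
   vertex 5.6 4.6 2.2
   vertex 3.5 0.3 1.1
  endloop
 endfacet
 facet normal -0.427 0.737 -0.524
  outer loop
   vertex 3.0 2.6 0.3
   vertex 0.1 2.7 2.8
   vertex 1.0 5.0 5.3
  endloop
 endfacet
 facet normal -0.266 0.823 -0.502
  outer loop
   vertex 3.0 2.6 0.3
   vertex 1.0 5.0 5.3
   vertex 5.6 4.6 2.2
  endloop
 endfacet
 facet normal -0.631 -0.748 -0.205
  outer loop
   vertex 1.5 1.3 3.6
   vertex 0.1 2.7 2.8
   vertex 3.5 0.3 1.1
  endloop
 endfacet
 facet normal -0.755 -0.571 0.322
  outer loop
   vertex 1.5 1.3 3.6
   vertex 1.6 1.9 4.9
   vertex 0.1 2.7 2.8
  endloop
 endfacet
 facet normal 0.064 -0.908 0.414
  outer loop
   vertex 1.5 1.3 3.6
   vertex 3.5 0.3 1.1
   vertex 1.6 1.9 4.9
  endloop
 endfacet
 facet normal -0.016 -0.131 0.991
  outer loop
   vertex 5.4 3.7 5.2
   vertex 1.0 5.0 5.3
   vertex 1.6 1.9 4.9
  endloop
 endfacet
 facet normal 0.337 -0.796 0.503
  outer loop
   vertex 5.4 3.7 5.2
   vertex 1.6 1.9 4.9
   vertex 3.5 0.3 1.1
  endloop
 endfacet
 facet normal -0.218 0.873 -0.436
  outer loop
   vertex 3.6 5.3 4.6
   vertex 5.6 4.6 2.2
   vertex 1.0 5.0 5.3
  endloop
 endfacet
 facet normal 0.589 0.763 0.268
  outer loop
   vertex 3.6 5.3 4.6
   vertex 5.4 3.7 5.2
   vertex 5.6 4.6 2.2
  endloop
 endfacet
 facet normal 0.169 0.507 0.845
  outer loop
   vertex 3.6 5.3 4.6
   vertex 1.0 5.0 5.3
   vertex 5.4 3.7 5.2
  endloop
 endfacet
 facet normal 0.903 -0.401 -0.157
  outer loop
   vertex 5.5 4.1 2.9
   vertex 3.5 0.3 1.1
   vertex 5.6 4.6 2.2
  endloop
 endfacet
 facet normal 0.983 -0.181 0.011
  outer loop
   vertex 5.5 4.1 2.9
   vertex 5.6 4.6 2.2
   vertex 5.4 3.7 5.2
  endloop
 endfacet
 facet normal 0.892 -0.451 -0.040
  outer loop
   vertex 5.5 4.1 2.9
   vertex 5.4 3.7 5.2
   vertex 3.5 0.3 1.1
  endloop
 endfacet
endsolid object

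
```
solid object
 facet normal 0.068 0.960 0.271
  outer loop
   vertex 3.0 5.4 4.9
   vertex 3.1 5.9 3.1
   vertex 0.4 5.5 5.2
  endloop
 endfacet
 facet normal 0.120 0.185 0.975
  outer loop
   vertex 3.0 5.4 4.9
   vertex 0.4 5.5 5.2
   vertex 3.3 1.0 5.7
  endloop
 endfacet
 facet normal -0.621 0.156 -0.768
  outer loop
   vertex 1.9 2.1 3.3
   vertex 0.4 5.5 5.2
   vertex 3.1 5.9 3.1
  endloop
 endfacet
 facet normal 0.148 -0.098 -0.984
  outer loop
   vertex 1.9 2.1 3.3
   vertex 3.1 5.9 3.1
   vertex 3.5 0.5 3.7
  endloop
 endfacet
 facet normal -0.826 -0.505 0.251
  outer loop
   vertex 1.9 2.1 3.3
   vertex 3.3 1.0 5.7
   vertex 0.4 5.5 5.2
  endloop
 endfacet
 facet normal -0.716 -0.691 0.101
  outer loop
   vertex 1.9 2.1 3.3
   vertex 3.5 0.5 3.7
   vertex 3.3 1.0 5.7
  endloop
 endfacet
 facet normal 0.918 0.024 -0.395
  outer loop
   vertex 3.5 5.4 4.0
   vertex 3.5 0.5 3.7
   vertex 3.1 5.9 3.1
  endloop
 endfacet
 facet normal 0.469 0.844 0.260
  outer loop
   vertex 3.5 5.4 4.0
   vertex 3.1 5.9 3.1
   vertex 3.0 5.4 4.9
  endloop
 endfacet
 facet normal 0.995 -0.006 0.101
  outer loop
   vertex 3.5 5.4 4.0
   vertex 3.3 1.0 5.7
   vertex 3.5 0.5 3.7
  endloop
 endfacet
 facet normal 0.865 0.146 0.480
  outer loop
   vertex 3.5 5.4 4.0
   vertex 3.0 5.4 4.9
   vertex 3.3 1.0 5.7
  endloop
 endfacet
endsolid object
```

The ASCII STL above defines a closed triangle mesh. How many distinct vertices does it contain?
7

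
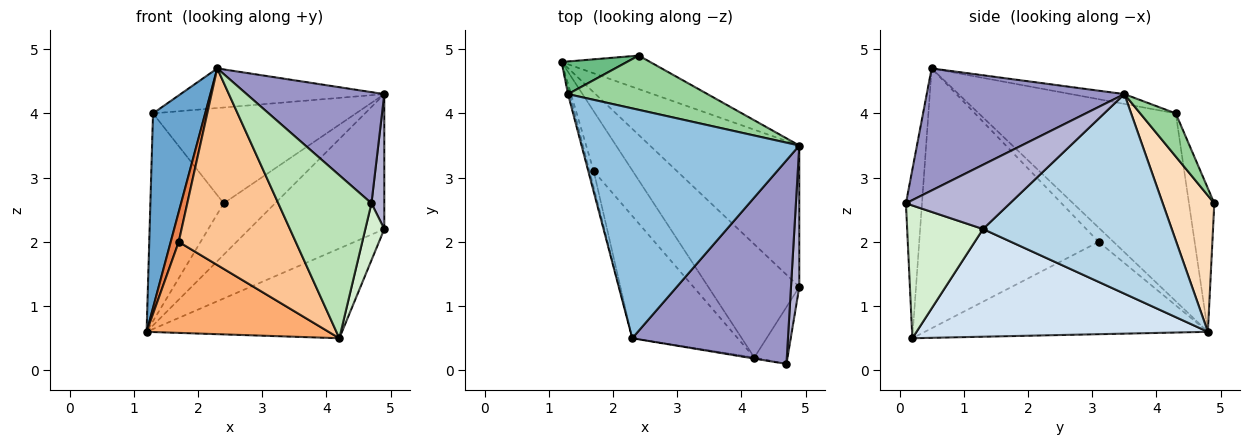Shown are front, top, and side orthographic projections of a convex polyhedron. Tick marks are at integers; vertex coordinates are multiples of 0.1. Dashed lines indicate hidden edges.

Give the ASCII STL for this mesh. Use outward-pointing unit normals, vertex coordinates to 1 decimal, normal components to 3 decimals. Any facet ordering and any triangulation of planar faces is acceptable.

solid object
 facet normal -0.967 -0.256 -0.009
  outer loop
   vertex 1.3 4.3 4.0
   vertex 1.2 4.8 0.6
   vertex 2.3 0.5 4.7
  endloop
 endfacet
 facet normal -0.044 0.170 0.985
  outer loop
   vertex 1.3 4.3 4.0
   vertex 2.3 0.5 4.7
   vertex 4.9 3.5 4.3
  endloop
 endfacet
 facet normal 0.695 0.497 -0.520
  outer loop
   vertex 4.9 1.3 2.2
   vertex 1.2 4.8 0.6
   vertex 4.9 3.5 4.3
  endloop
 endfacet
 facet normal 0.680 0.456 -0.575
  outer loop
   vertex 4.9 1.3 2.2
   vertex 4.2 0.2 0.5
   vertex 1.2 4.8 0.6
  endloop
 endfacet
 facet normal -0.853 -0.458 -0.251
  outer loop
   vertex 1.7 3.1 2.0
   vertex 2.3 0.5 4.7
   vertex 1.2 4.8 0.6
  endloop
 endfacet
 facet normal -0.792 -0.509 -0.336
  outer loop
   vertex 1.7 3.1 2.0
   vertex 1.2 4.8 0.6
   vertex 4.2 0.2 0.5
  endloop
 endfacet
 facet normal -0.793 -0.517 -0.322
  outer loop
   vertex 1.7 3.1 2.0
   vertex 4.2 0.2 0.5
   vertex 2.3 0.5 4.7
  endloop
 endfacet
 facet normal 0.643 0.641 -0.418
  outer loop
   vertex 2.4 4.9 2.6
   vertex 4.9 3.5 4.3
   vertex 1.2 4.8 0.6
  endloop
 endfacet
 facet normal -0.323 0.935 0.147
  outer loop
   vertex 2.4 4.9 2.6
   vertex 1.2 4.8 0.6
   vertex 1.3 4.3 4.0
  endloop
 endfacet
 facet normal 0.151 0.860 0.487
  outer loop
   vertex 2.4 4.9 2.6
   vertex 1.3 4.3 4.0
   vertex 4.9 3.5 4.3
  endloop
 endfacet
 facet normal -0.170 -0.985 -0.006
  outer loop
   vertex 4.7 0.1 2.6
   vertex 2.3 0.5 4.7
   vertex 4.2 0.2 0.5
  endloop
 endfacet
 facet normal 0.943 -0.236 -0.236
  outer loop
   vertex 4.7 0.1 2.6
   vertex 4.2 0.2 0.5
   vertex 4.9 1.3 2.2
  endloop
 endfacet
 facet normal 0.567 -0.395 0.723
  outer loop
   vertex 4.7 0.1 2.6
   vertex 4.9 3.5 4.3
   vertex 2.3 0.5 4.7
  endloop
 endfacet
 facet normal 0.984 -0.122 0.127
  outer loop
   vertex 4.7 0.1 2.6
   vertex 4.9 1.3 2.2
   vertex 4.9 3.5 4.3
  endloop
 endfacet
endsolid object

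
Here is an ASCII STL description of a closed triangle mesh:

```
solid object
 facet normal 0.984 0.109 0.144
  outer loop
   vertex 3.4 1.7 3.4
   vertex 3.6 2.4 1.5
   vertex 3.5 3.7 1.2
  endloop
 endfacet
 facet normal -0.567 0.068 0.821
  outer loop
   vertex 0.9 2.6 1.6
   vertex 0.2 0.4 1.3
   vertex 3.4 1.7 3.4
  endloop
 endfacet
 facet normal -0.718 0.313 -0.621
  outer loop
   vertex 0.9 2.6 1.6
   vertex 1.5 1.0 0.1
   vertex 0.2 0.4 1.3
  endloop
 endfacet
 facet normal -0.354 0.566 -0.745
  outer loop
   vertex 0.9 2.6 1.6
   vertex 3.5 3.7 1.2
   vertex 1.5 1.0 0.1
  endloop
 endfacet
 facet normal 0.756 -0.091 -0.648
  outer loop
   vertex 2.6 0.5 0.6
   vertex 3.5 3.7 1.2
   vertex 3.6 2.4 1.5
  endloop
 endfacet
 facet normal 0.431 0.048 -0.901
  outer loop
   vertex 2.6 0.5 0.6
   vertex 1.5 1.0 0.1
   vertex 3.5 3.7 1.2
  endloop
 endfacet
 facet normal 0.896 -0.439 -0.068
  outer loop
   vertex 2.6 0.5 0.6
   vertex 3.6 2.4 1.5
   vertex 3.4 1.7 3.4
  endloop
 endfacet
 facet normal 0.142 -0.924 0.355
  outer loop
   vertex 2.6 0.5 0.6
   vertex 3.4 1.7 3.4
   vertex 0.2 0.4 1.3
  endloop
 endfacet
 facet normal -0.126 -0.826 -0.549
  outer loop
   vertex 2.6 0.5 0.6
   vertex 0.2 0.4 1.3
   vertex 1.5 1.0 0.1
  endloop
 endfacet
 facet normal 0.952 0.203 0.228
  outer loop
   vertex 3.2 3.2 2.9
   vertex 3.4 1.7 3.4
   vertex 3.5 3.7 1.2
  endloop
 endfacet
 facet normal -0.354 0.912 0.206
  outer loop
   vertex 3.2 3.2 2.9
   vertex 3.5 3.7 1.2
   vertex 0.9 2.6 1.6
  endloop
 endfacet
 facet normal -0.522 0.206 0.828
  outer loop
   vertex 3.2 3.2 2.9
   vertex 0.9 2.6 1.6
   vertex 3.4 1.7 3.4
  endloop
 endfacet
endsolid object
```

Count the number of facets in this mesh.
12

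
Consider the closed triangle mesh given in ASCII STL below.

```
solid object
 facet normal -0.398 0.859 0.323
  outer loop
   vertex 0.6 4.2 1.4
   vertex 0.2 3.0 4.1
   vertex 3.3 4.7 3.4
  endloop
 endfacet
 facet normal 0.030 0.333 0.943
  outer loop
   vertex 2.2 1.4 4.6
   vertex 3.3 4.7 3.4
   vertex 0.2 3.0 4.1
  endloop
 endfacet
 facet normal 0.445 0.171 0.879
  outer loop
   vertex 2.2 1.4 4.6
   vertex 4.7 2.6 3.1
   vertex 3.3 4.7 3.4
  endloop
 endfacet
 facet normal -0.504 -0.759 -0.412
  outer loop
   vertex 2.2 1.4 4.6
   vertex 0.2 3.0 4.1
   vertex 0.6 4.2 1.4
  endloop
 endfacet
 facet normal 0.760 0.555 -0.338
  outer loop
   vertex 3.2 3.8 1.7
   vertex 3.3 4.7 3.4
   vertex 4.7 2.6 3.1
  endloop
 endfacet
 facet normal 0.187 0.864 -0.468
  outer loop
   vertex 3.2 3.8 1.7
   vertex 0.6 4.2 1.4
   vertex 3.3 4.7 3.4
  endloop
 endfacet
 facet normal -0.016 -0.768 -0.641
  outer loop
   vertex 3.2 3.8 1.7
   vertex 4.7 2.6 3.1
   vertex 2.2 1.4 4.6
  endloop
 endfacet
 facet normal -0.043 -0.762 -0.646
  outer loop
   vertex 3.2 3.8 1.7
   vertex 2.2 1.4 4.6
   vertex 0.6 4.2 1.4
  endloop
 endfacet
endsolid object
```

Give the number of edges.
12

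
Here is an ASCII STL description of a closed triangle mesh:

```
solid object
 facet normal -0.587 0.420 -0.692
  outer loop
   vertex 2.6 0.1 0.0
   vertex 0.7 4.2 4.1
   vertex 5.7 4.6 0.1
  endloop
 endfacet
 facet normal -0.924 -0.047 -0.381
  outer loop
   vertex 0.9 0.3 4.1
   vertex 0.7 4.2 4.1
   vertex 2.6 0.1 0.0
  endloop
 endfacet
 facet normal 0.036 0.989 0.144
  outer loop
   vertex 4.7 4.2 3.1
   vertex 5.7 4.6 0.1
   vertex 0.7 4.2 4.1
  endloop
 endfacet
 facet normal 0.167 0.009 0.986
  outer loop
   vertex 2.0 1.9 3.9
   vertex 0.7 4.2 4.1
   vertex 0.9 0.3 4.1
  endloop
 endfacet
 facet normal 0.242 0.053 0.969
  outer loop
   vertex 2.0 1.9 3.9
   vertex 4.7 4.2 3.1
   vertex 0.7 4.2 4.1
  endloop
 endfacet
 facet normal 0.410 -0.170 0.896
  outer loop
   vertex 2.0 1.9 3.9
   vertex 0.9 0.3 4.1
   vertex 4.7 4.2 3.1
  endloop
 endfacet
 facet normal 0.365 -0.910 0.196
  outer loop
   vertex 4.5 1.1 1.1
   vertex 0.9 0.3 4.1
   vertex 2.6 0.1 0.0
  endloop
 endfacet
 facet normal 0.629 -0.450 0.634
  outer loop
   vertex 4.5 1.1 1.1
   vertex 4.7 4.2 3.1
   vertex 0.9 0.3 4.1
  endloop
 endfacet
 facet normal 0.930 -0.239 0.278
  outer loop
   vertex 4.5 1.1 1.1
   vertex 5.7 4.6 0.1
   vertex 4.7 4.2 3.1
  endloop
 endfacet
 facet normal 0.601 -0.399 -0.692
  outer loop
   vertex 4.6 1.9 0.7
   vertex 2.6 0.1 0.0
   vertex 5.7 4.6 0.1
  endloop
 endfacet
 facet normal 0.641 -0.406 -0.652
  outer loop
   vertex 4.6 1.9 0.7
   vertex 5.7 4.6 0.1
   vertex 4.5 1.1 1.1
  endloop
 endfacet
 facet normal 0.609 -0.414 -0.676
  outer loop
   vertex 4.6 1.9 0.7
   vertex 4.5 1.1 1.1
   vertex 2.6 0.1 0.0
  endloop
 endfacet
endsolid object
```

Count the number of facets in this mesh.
12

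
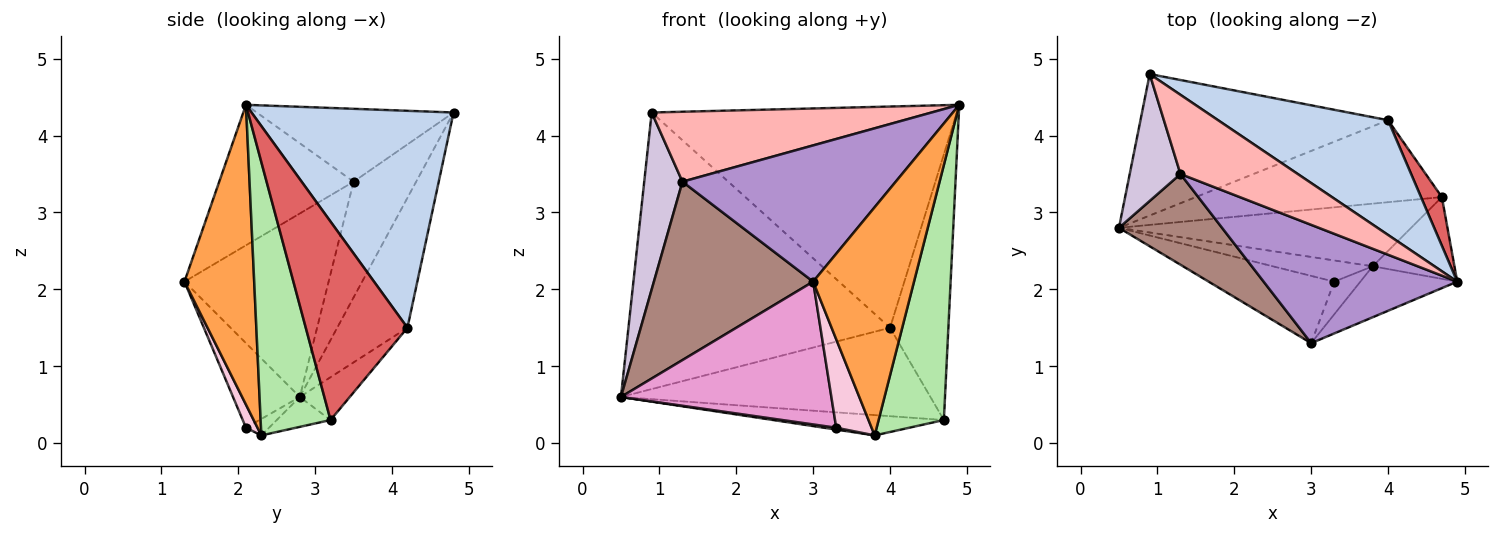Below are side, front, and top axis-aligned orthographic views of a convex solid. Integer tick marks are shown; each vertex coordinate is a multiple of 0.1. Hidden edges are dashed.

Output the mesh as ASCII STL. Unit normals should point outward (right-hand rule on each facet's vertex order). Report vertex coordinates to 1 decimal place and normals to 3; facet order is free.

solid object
 facet normal -0.232 0.866 -0.443
  outer loop
   vertex 4.0 4.2 1.5
   vertex 0.5 2.8 0.6
   vertex 0.9 4.8 4.3
  endloop
 endfacet
 facet normal 0.507 0.765 0.397
  outer loop
   vertex 4.0 4.2 1.5
   vertex 0.9 4.8 4.3
   vertex 4.9 2.1 4.4
  endloop
 endfacet
 facet normal 0.559 -0.809 -0.181
  outer loop
   vertex 3.0 1.3 2.1
   vertex 3.8 2.3 0.1
   vertex 4.9 2.1 4.4
  endloop
 endfacet
 facet normal -0.097 0.307 -0.947
  outer loop
   vertex 4.7 3.2 0.3
   vertex 3.8 2.3 0.1
   vertex 0.5 2.8 0.6
  endloop
 endfacet
 facet normal -0.118 0.728 -0.675
  outer loop
   vertex 4.7 3.2 0.3
   vertex 0.5 2.8 0.6
   vertex 4.0 4.2 1.5
  endloop
 endfacet
 facet normal 0.714 -0.667 -0.214
  outer loop
   vertex 4.7 3.2 0.3
   vertex 4.9 2.1 4.4
   vertex 3.8 2.3 0.1
  endloop
 endfacet
 facet normal 0.864 0.496 0.091
  outer loop
   vertex 4.7 3.2 0.3
   vertex 4.0 4.2 1.5
   vertex 4.9 2.1 4.4
  endloop
 endfacet
 facet normal -0.422 -0.600 0.679
  outer loop
   vertex 1.3 3.5 3.4
   vertex 4.9 2.1 4.4
   vertex 0.9 4.8 4.3
  endloop
 endfacet
 facet normal -0.430 -0.682 0.592
  outer loop
   vertex 1.3 3.5 3.4
   vertex 3.0 1.3 2.1
   vertex 4.9 2.1 4.4
  endloop
 endfacet
 facet normal -0.799 -0.488 0.350
  outer loop
   vertex 1.3 3.5 3.4
   vertex 0.9 4.8 4.3
   vertex 0.5 2.8 0.6
  endloop
 endfacet
 facet normal -0.628 -0.694 0.353
  outer loop
   vertex 1.3 3.5 3.4
   vertex 0.5 2.8 0.6
   vertex 3.0 1.3 2.1
  endloop
 endfacet
 facet normal -0.162 -0.086 -0.983
  outer loop
   vertex 3.3 2.1 0.2
   vertex 0.5 2.8 0.6
   vertex 3.8 2.3 0.1
  endloop
 endfacet
 facet normal -0.276 -0.870 -0.410
  outer loop
   vertex 3.3 2.1 0.2
   vertex 3.0 1.3 2.1
   vertex 0.5 2.8 0.6
  endloop
 endfacet
 facet normal 0.292 -0.897 -0.331
  outer loop
   vertex 3.3 2.1 0.2
   vertex 3.8 2.3 0.1
   vertex 3.0 1.3 2.1
  endloop
 endfacet
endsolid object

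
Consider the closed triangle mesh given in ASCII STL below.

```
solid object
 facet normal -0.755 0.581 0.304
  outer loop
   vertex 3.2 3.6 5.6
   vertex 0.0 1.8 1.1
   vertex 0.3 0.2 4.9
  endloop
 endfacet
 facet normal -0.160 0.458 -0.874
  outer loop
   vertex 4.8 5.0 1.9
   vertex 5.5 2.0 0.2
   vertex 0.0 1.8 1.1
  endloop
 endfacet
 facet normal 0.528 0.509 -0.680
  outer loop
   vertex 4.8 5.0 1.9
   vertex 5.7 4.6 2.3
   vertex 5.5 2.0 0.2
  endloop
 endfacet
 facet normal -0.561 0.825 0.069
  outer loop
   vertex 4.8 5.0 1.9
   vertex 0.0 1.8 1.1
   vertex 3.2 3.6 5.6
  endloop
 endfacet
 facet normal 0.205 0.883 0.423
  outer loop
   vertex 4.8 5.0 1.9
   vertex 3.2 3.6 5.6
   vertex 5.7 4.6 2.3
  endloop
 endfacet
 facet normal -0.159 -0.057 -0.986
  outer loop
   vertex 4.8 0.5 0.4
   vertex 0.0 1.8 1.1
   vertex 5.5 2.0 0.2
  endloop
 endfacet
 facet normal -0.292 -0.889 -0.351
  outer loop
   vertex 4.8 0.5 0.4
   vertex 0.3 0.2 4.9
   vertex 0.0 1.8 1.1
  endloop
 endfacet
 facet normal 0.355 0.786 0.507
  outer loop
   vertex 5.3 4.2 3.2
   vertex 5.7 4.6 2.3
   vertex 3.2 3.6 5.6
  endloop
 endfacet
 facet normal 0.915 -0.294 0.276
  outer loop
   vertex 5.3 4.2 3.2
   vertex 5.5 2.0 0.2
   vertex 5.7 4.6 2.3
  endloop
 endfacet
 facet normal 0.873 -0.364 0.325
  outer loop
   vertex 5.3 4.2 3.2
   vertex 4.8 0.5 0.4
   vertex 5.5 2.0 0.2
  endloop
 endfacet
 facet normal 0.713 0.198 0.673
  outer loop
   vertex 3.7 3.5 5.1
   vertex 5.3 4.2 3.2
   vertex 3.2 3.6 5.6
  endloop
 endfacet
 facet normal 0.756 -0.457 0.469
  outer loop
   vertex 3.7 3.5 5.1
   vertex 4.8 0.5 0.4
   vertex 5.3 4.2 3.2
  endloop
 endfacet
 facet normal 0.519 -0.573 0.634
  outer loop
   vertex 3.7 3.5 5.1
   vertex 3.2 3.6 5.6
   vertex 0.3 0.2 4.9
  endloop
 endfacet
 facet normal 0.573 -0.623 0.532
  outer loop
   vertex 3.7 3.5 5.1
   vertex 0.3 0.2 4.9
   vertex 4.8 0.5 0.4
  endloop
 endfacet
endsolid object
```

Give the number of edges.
21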